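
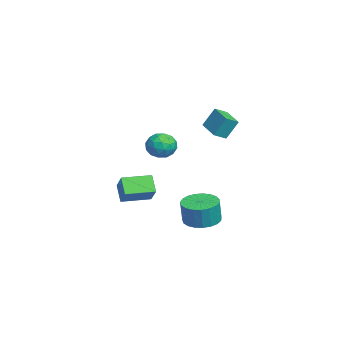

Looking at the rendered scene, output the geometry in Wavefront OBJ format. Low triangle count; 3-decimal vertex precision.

v -3.646 -1.158 1.239
v -3.134 -1.366 0.483
v -3.866 -2.634 1.497
v -3.354 -2.842 0.741
v -2.943 -2.474 1.497
v -2.807 -1.562 1.338
v -4.193 -2.438 0.642
v -4.057 -1.526 0.483
v -3.473 -2.157 0.114
v -2.701 -2.18 0.643
v -4.299 -1.82 1.337
v -3.527 -1.843 1.866
v -3.371 -1.133 0.838
v -3.629 -2.867 1.142
v -3.388 -2.651 1.586
v -3.087 -2.774 1.142
v -3.178 -1.248 1.341
v -2.878 -1.37 0.897
v -2.766 -2.022 1.493
v -4.122 -2.63 1.083
v -3.822 -2.752 0.639
v -3.913 -1.226 0.838
v -3.612 -1.349 0.394
v -4.234 -1.978 0.487
v -3.269 -1.72 0.177
v -3.398 -2.587 0.329
v -3.891 -2.35 0.271
v -3.811 -1.813 0.177
v -2.815 -1.733 0.488
v -2.945 -2.601 0.64
v -2.703 -2.385 1.084
v -2.623 -1.849 0.99
v -3.014 -2.198 0.271
v -4.055 -1.399 1.34
v -4.185 -2.267 1.492
v -4.377 -2.151 0.99
v -4.297 -1.615 0.896
v -3.602 -1.413 1.651
v -3.731 -2.28 1.803
v -3.189 -2.187 1.803
v -3.109 -1.65 1.709
v -3.986 -1.802 1.709
v -1.499 0.122 3.2
v -1.507 0.773 4.371
v -1.828 0.806 2.818
v -1.836 1.457 3.989
v -0.144 0.623 2.931
v -0.152 1.274 4.102
v -0.473 1.307 2.549
v -0.481 1.958 3.72
v -3.036 0.217 -4.511
v -1.962 0.21 -4.697
v -1.71 0.075 -3.234
v -2.784 0.083 -3.049
v -2.045 0.652 -4.642
v -1.793 0.518 -3.179
v -2.299 1.019 -4.564
v -2.048 0.885 -3.102
v -2.681 1.247 -4.478
v -2.429 1.113 -3.015
v -3.124 1.297 -4.397
v -2.873 1.163 -2.934
v -3.552 1.161 -4.336
v -3.3 1.027 -2.873
v -3.891 0.861 -4.305
v -3.639 0.727 -2.843
v -4.081 0.45 -4.31
v -3.83 0.316 -2.847
v -4.091 -0.001 -4.35
v -3.84 -0.135 -2.887
v -3.919 -0.415 -4.417
v -3.667 -0.549 -2.955
v -3.594 -0.719 -4.501
v -3.342 -0.853 -3.039
v -3.172 -0.862 -4.587
v -2.92 -0.996 -3.124
v -2.727 -0.818 -4.659
v -2.475 -0.952 -3.197
v -2.335 -0.595 -4.706
v -2.083 -0.729 -3.244
v -2.064 -0.231 -4.72
v -1.813 -0.365 -3.257
v -2.664 -4.468 -1.661
v -1.581 -4.245 -0.662
v -3.023 -2.796 -1.645
v -1.94 -2.573 -0.646
v -1.86 -4.287 -2.574
v -0.777 -4.064 -1.575
v -2.219 -2.615 -2.558
v -1.136 -2.392 -1.559
f 1 38 17
f 38 12 41
f 17 41 6
f 38 41 17
f 1 17 13
f 17 6 18
f 13 18 2
f 17 18 13
f 1 13 22
f 13 2 23
f 22 23 8
f 13 23 22
f 1 22 34
f 22 8 37
f 34 37 11
f 22 37 34
f 1 34 38
f 34 11 42
f 38 42 12
f 34 42 38
f 2 18 29
f 18 6 32
f 29 32 10
f 18 32 29
f 6 41 19
f 41 12 40
f 19 40 5
f 41 40 19
f 12 42 39
f 42 11 35
f 39 35 3
f 42 35 39
f 11 37 36
f 37 8 24
f 36 24 7
f 37 24 36
f 8 23 28
f 23 2 25
f 28 25 9
f 23 25 28
f 4 30 16
f 30 10 31
f 16 31 5
f 30 31 16
f 4 16 14
f 16 5 15
f 14 15 3
f 16 15 14
f 4 14 21
f 14 3 20
f 21 20 7
f 14 20 21
f 4 21 26
f 21 7 27
f 26 27 9
f 21 27 26
f 4 26 30
f 26 9 33
f 30 33 10
f 26 33 30
f 5 31 19
f 31 10 32
f 19 32 6
f 31 32 19
f 3 15 39
f 15 5 40
f 39 40 12
f 15 40 39
f 7 20 36
f 20 3 35
f 36 35 11
f 20 35 36
f 9 27 28
f 27 7 24
f 28 24 8
f 27 24 28
f 10 33 29
f 33 9 25
f 29 25 2
f 33 25 29
f 44 46 43
f 47 44 43
f 43 46 45
f 45 47 43
f 44 50 46
f 48 44 47
f 48 50 44
f 46 50 45
f 49 47 45
f 45 50 49
f 49 48 47
f 50 48 49
f 52 51 55
f 52 55 53
f 53 55 56
f 53 56 54
f 55 51 57
f 55 57 56
f 56 57 58
f 56 58 54
f 57 51 59
f 57 59 58
f 58 59 60
f 58 60 54
f 59 51 61
f 59 61 60
f 60 61 62
f 60 62 54
f 61 51 63
f 61 63 62
f 62 63 64
f 62 64 54
f 63 51 65
f 63 65 64
f 64 65 66
f 64 66 54
f 65 51 67
f 65 67 66
f 66 67 68
f 66 68 54
f 67 51 69
f 67 69 68
f 68 69 70
f 68 70 54
f 69 51 71
f 69 71 70
f 70 71 72
f 70 72 54
f 71 51 73
f 71 73 72
f 72 73 74
f 72 74 54
f 73 51 75
f 73 75 74
f 74 75 76
f 74 76 54
f 75 51 77
f 75 77 76
f 76 77 78
f 76 78 54
f 77 51 79
f 77 79 78
f 78 79 80
f 78 80 54
f 79 51 81
f 79 81 80
f 80 81 82
f 80 82 54
f 81 51 52
f 81 52 82
f 82 52 53
f 82 53 54
f 84 86 83
f 87 84 83
f 83 86 85
f 85 87 83
f 84 90 86
f 88 84 87
f 88 90 84
f 86 90 85
f 89 87 85
f 85 90 89
f 89 88 87
f 90 88 89



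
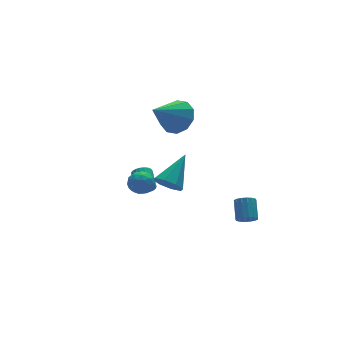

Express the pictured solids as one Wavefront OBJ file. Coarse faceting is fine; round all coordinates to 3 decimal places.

v 0.826 -0.435 1.236
v 1.249 -1.061 1.153
v 2.134 0.295 2.404
v 1.375 -0.654 0.758
v 1.179 -0.118 0.642
v 0.776 0.231 0.875
v 0.403 0.19 1.319
v 0.277 -0.217 1.714
v 0.473 -0.753 1.83
v 0.876 -1.102 1.597
v -0.74 0.231 1.67
v -0.393 0.773 1.474
v -0.007 -0.413 1.186
v 0.34 0.129 0.99
v 0.315 -0.038 1.642
v -0.138 0.36 1.941
v -0.262 -0 0.719
v -0.715 0.398 1.018
v -0.097 0.63 0.887
v 0.259 0.607 1.457
v -0.659 -0.247 1.203
v -0.303 -0.27 1.773
v -0.631 0.558 1.614
v 0.231 -0.198 1.046
v 0.216 -0.296 1.428
v 0.42 0.022 1.314
v -0.481 0.316 1.889
v -0.277 0.634 1.774
v 0.139 0.158 1.872
v -0.123 -0.274 0.886
v 0.081 0.044 0.771
v -0.82 0.338 1.346
v -0.616 0.656 1.232
v -0.539 0.202 0.788
v -0.253 0.793 1.155
v 0.178 0.415 0.87
v -0.176 0.339 0.71
v -0.442 0.573 0.886
v -0.043 0.78 1.49
v 0.387 0.401 1.205
v 0.372 0.303 1.588
v 0.106 0.537 1.764
v 0.13 0.696 1.145
v -0.787 -0.041 1.455
v -0.357 -0.42 1.17
v -0.506 -0.177 0.896
v -0.772 0.057 1.072
v -0.578 -0.055 1.79
v -0.147 -0.433 1.505
v 0.042 -0.213 1.774
v -0.224 0.021 1.95
v -0.53 -0.336 1.515
v 3.421 -3.032 -0.41
v 3.78 -3.355 -0.247
v 4.139 -2.59 0.474
v 3.779 -2.268 0.31
v 3.893 -3.221 -0.445
v 4.252 -2.457 0.276
v 3.879 -3.037 -0.633
v 4.238 -2.272 0.087
v 3.743 -2.852 -0.762
v 4.101 -2.087 -0.042
v 3.52 -2.714 -0.797
v 3.878 -1.95 -0.076
v 3.27 -2.663 -0.728
v 3.629 -1.898 -0.007
v 3.061 -2.71 -0.574
v 3.42 -1.945 0.147
v 2.948 -2.843 -0.376
v 3.307 -2.079 0.345
v 2.962 -3.028 -0.187
v 3.321 -2.263 0.533
v 3.099 -3.213 -0.058
v 3.457 -2.448 0.662
v 3.322 -3.35 -0.024
v 3.68 -2.586 0.697
v 3.571 -3.402 -0.093
v 3.93 -2.637 0.628
v 0.331 0.755 0.462
v 0.55 0.508 0.838
v 0.847 1.439 1.275
v 0.629 1.685 0.898
v 0.705 0.523 0.7
v 1.002 1.454 1.137
v 0.795 0.578 0.521
v 1.093 1.509 0.958
v 0.806 0.664 0.332
v 1.103 1.594 0.769
v 0.734 0.765 0.165
v 1.031 1.696 0.602
v 0.593 0.865 0.05
v 0.89 1.795 0.487
v 0.406 0.945 0.005
v 0.704 1.875 0.442
v 0.207 0.993 0.04
v 0.504 1.923 0.477
v 0.029 0.999 0.147
v 0.326 1.929 0.584
v -0.097 0.963 0.309
v 0.201 1.894 0.746
v -0.148 0.891 0.497
v 0.149 1.822 0.934
v -0.117 0.796 0.679
v 0.18 1.726 1.116
v -0.008 0.693 0.824
v 0.289 1.624 1.26
v 0.159 0.601 0.905
v 0.457 1.532 1.342
v 0.357 0.536 0.91
v 0.654 1.466 1.347
v 3.343 3.246 2.983
v 3.936 2.719 3.609
v 1.837 2.874 4.097
v 3.932 3.313 3.802
v 3.703 3.881 3.682
v 3.337 4.207 3.295
v 2.973 4.165 2.789
v 2.751 3.773 2.358
v 2.755 3.179 2.165
v 2.984 2.611 2.285
v 3.35 2.285 2.672
v 3.714 2.327 3.177
f 2 1 4
f 2 4 3
f 4 1 5
f 4 5 3
f 5 1 6
f 5 6 3
f 6 1 7
f 6 7 3
f 7 1 8
f 7 8 3
f 8 1 9
f 8 9 3
f 9 1 10
f 9 10 3
f 10 1 2
f 10 2 3
f 11 48 27
f 48 22 51
f 27 51 16
f 48 51 27
f 11 27 23
f 27 16 28
f 23 28 12
f 27 28 23
f 11 23 32
f 23 12 33
f 32 33 18
f 23 33 32
f 11 32 44
f 32 18 47
f 44 47 21
f 32 47 44
f 11 44 48
f 44 21 52
f 48 52 22
f 44 52 48
f 12 28 39
f 28 16 42
f 39 42 20
f 28 42 39
f 16 51 29
f 51 22 50
f 29 50 15
f 51 50 29
f 22 52 49
f 52 21 45
f 49 45 13
f 52 45 49
f 21 47 46
f 47 18 34
f 46 34 17
f 47 34 46
f 18 33 38
f 33 12 35
f 38 35 19
f 33 35 38
f 14 40 26
f 40 20 41
f 26 41 15
f 40 41 26
f 14 26 24
f 26 15 25
f 24 25 13
f 26 25 24
f 14 24 31
f 24 13 30
f 31 30 17
f 24 30 31
f 14 31 36
f 31 17 37
f 36 37 19
f 31 37 36
f 14 36 40
f 36 19 43
f 40 43 20
f 36 43 40
f 15 41 29
f 41 20 42
f 29 42 16
f 41 42 29
f 13 25 49
f 25 15 50
f 49 50 22
f 25 50 49
f 17 30 46
f 30 13 45
f 46 45 21
f 30 45 46
f 19 37 38
f 37 17 34
f 38 34 18
f 37 34 38
f 20 43 39
f 43 19 35
f 39 35 12
f 43 35 39
f 54 53 57
f 54 57 55
f 55 57 58
f 55 58 56
f 57 53 59
f 57 59 58
f 58 59 60
f 58 60 56
f 59 53 61
f 59 61 60
f 60 61 62
f 60 62 56
f 61 53 63
f 61 63 62
f 62 63 64
f 62 64 56
f 63 53 65
f 63 65 64
f 64 65 66
f 64 66 56
f 65 53 67
f 65 67 66
f 66 67 68
f 66 68 56
f 67 53 69
f 67 69 68
f 68 69 70
f 68 70 56
f 69 53 71
f 69 71 70
f 70 71 72
f 70 72 56
f 71 53 73
f 71 73 72
f 72 73 74
f 72 74 56
f 73 53 75
f 73 75 74
f 74 75 76
f 74 76 56
f 75 53 77
f 75 77 76
f 76 77 78
f 76 78 56
f 77 53 54
f 77 54 78
f 78 54 55
f 78 55 56
f 80 79 83
f 80 83 81
f 81 83 84
f 81 84 82
f 83 79 85
f 83 85 84
f 84 85 86
f 84 86 82
f 85 79 87
f 85 87 86
f 86 87 88
f 86 88 82
f 87 79 89
f 87 89 88
f 88 89 90
f 88 90 82
f 89 79 91
f 89 91 90
f 90 91 92
f 90 92 82
f 91 79 93
f 91 93 92
f 92 93 94
f 92 94 82
f 93 79 95
f 93 95 94
f 94 95 96
f 94 96 82
f 95 79 97
f 95 97 96
f 96 97 98
f 96 98 82
f 97 79 99
f 97 99 98
f 98 99 100
f 98 100 82
f 99 79 101
f 99 101 100
f 100 101 102
f 100 102 82
f 101 79 103
f 101 103 102
f 102 103 104
f 102 104 82
f 103 79 105
f 103 105 104
f 104 105 106
f 104 106 82
f 105 79 107
f 105 107 106
f 106 107 108
f 106 108 82
f 107 79 109
f 107 109 108
f 108 109 110
f 108 110 82
f 109 79 80
f 109 80 110
f 110 80 81
f 110 81 82
f 112 111 114
f 112 114 113
f 114 111 115
f 114 115 113
f 115 111 116
f 115 116 113
f 116 111 117
f 116 117 113
f 117 111 118
f 117 118 113
f 118 111 119
f 118 119 113
f 119 111 120
f 119 120 113
f 120 111 121
f 120 121 113
f 121 111 122
f 121 122 113
f 122 111 112
f 122 112 113



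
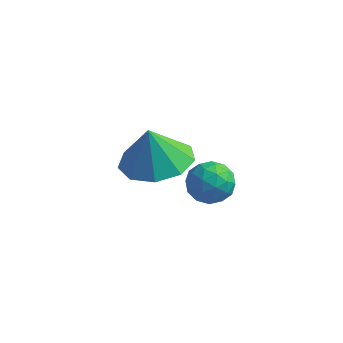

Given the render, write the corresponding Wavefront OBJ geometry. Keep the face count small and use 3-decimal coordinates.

v -3.699 2.874 -3.542
v -3.202 3.419 -3.331
v -3.018 2.021 -2.949
v -2.521 2.566 -2.738
v -3.227 2.555 -2.439
v -3.649 3.082 -2.805
v -2.571 2.358 -3.475
v -2.993 2.885 -3.841
v -2.505 3.1 -3.289
v -2.91 3.222 -2.649
v -3.31 2.218 -3.631
v -3.715 2.34 -2.991
v -3.511 3.221 -3.489
v -2.709 2.219 -2.791
v -3.125 2.212 -2.616
v -2.832 2.533 -2.491
v -3.773 3.023 -3.18
v -3.481 3.343 -3.055
v -3.496 2.836 -2.531
v -2.739 2.097 -3.225
v -2.447 2.417 -3.1
v -3.388 2.907 -3.789
v -3.095 3.228 -3.664
v -2.724 2.604 -3.749
v -2.808 3.354 -3.34
v -2.408 2.853 -2.991
v -2.438 2.731 -3.424
v -2.685 3.04 -3.64
v -3.047 3.426 -2.964
v -2.646 2.925 -2.615
v -3.062 2.918 -2.439
v -3.309 3.228 -2.655
v -2.637 3.238 -2.939
v -3.574 2.515 -3.665
v -3.173 2.014 -3.316
v -2.911 2.212 -3.625
v -3.158 2.522 -3.841
v -3.812 2.587 -3.289
v -3.412 2.086 -2.94
v -3.535 2.4 -2.64
v -3.782 2.709 -2.856
v -3.583 2.202 -3.341
v -3.644 0.392 -0.465
v -2.624 0.655 -0.279
v -3.856 0.328 0.785
v -3.035 1.26 -0.317
v -3.731 1.458 -0.425
v -4.387 1.158 -0.551
v -4.695 0.5 -0.637
v -4.511 -0.209 -0.643
v -3.922 -0.636 -0.566
v -3.203 -0.582 -0.441
v -2.69 -0.072 -0.328
f 1 38 17
f 38 12 41
f 17 41 6
f 38 41 17
f 1 17 13
f 17 6 18
f 13 18 2
f 17 18 13
f 1 13 22
f 13 2 23
f 22 23 8
f 13 23 22
f 1 22 34
f 22 8 37
f 34 37 11
f 22 37 34
f 1 34 38
f 34 11 42
f 38 42 12
f 34 42 38
f 2 18 29
f 18 6 32
f 29 32 10
f 18 32 29
f 6 41 19
f 41 12 40
f 19 40 5
f 41 40 19
f 12 42 39
f 42 11 35
f 39 35 3
f 42 35 39
f 11 37 36
f 37 8 24
f 36 24 7
f 37 24 36
f 8 23 28
f 23 2 25
f 28 25 9
f 23 25 28
f 4 30 16
f 30 10 31
f 16 31 5
f 30 31 16
f 4 16 14
f 16 5 15
f 14 15 3
f 16 15 14
f 4 14 21
f 14 3 20
f 21 20 7
f 14 20 21
f 4 21 26
f 21 7 27
f 26 27 9
f 21 27 26
f 4 26 30
f 26 9 33
f 30 33 10
f 26 33 30
f 5 31 19
f 31 10 32
f 19 32 6
f 31 32 19
f 3 15 39
f 15 5 40
f 39 40 12
f 15 40 39
f 7 20 36
f 20 3 35
f 36 35 11
f 20 35 36
f 9 27 28
f 27 7 24
f 28 24 8
f 27 24 28
f 10 33 29
f 33 9 25
f 29 25 2
f 33 25 29
f 44 43 46
f 44 46 45
f 46 43 47
f 46 47 45
f 47 43 48
f 47 48 45
f 48 43 49
f 48 49 45
f 49 43 50
f 49 50 45
f 50 43 51
f 50 51 45
f 51 43 52
f 51 52 45
f 52 43 53
f 52 53 45
f 53 43 44
f 53 44 45



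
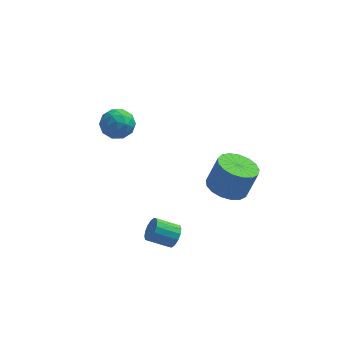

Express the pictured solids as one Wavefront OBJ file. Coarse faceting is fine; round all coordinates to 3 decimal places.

v -0.562 -3.062 -2.947
v -0.366 -2.762 -2.53
v -1.301 -2.838 -2.036
v -1.498 -3.138 -2.453
v -0.477 -2.573 -2.711
v -1.412 -2.648 -2.217
v -0.611 -2.515 -2.955
v -1.546 -2.59 -2.462
v -0.732 -2.603 -3.198
v -1.667 -2.678 -2.704
v -0.807 -2.815 -3.373
v -1.742 -2.89 -2.879
v -0.817 -3.093 -3.433
v -1.752 -3.168 -2.94
v -0.759 -3.362 -3.364
v -1.694 -3.438 -2.87
v -0.648 -3.552 -3.183
v -1.583 -3.627 -2.689
v -0.514 -3.61 -2.938
v -1.449 -3.685 -2.445
v -0.393 -3.522 -2.696
v -1.328 -3.597 -2.202
v -0.318 -3.31 -2.521
v -1.253 -3.385 -2.027
v -0.308 -3.032 -2.46
v -1.243 -3.107 -1.967
v -3.738 2.461 -0.239
v -3.387 3.028 -0.68
v -3.253 1.552 -1.02
v -2.902 2.119 -1.461
v -2.642 1.972 -0.72
v -2.942 2.534 -0.237
v -3.698 2.046 -1.463
v -3.998 2.608 -0.98
v -3.362 2.771 -1.437
v -2.71 2.725 -0.977
v -3.93 1.855 -0.723
v -3.278 1.809 -0.263
v -3.605 2.824 -0.391
v -3.035 1.756 -1.309
v -2.882 1.669 -0.873
v -2.676 2.002 -1.133
v -3.344 2.534 -0.131
v -3.138 2.867 -0.39
v -2.7 2.246 -0.413
v -3.502 1.713 -1.31
v -3.296 2.046 -1.569
v -3.964 2.578 -0.567
v -3.758 2.911 -0.827
v -3.94 2.334 -1.287
v -3.384 3.007 -1.095
v -3.099 2.472 -1.554
v -3.567 2.43 -1.555
v -3.743 2.76 -1.271
v -3.001 2.979 -0.825
v -2.716 2.445 -1.284
v -2.563 2.359 -0.848
v -2.739 2.689 -0.565
v -2.986 2.829 -1.27
v -3.924 2.135 -0.416
v -3.639 1.601 -0.875
v -3.901 1.891 -1.135
v -4.077 2.221 -0.852
v -3.541 2.108 -0.146
v -3.256 1.573 -0.605
v -2.897 1.82 -0.429
v -3.073 2.15 -0.145
v -3.654 1.751 -0.43
v 1.419 -2.359 -0.305
v 1.966 -3.03 -0.392
v 2.407 -2.832 0.858
v 1.861 -2.161 0.945
v 2.188 -2.703 -0.522
v 2.63 -2.505 0.728
v 2.235 -2.297 -0.602
v 2.676 -2.099 0.647
v 2.094 -1.905 -0.615
v 2.535 -1.707 0.635
v 1.799 -1.617 -0.556
v 2.24 -1.42 0.694
v 1.417 -1.499 -0.44
v 1.858 -1.302 0.81
v 1.035 -1.578 -0.293
v 1.476 -1.381 0.957
v 0.742 -1.836 -0.148
v 1.183 -1.638 1.101
v 0.604 -2.214 -0.04
v 1.045 -2.016 1.21
v 0.652 -2.625 0.008
v 1.094 -2.427 1.258
v 0.877 -2.974 -0.016
v 1.318 -2.777 1.234
v 1.226 -3.183 -0.106
v 1.667 -2.986 1.144
v 1.619 -3.203 -0.242
v 2.06 -3.006 1.008
f 2 1 5
f 2 5 3
f 3 5 6
f 3 6 4
f 5 1 7
f 5 7 6
f 6 7 8
f 6 8 4
f 7 1 9
f 7 9 8
f 8 9 10
f 8 10 4
f 9 1 11
f 9 11 10
f 10 11 12
f 10 12 4
f 11 1 13
f 11 13 12
f 12 13 14
f 12 14 4
f 13 1 15
f 13 15 14
f 14 15 16
f 14 16 4
f 15 1 17
f 15 17 16
f 16 17 18
f 16 18 4
f 17 1 19
f 17 19 18
f 18 19 20
f 18 20 4
f 19 1 21
f 19 21 20
f 20 21 22
f 20 22 4
f 21 1 23
f 21 23 22
f 22 23 24
f 22 24 4
f 23 1 25
f 23 25 24
f 24 25 26
f 24 26 4
f 25 1 2
f 25 2 26
f 26 2 3
f 26 3 4
f 27 64 43
f 64 38 67
f 43 67 32
f 64 67 43
f 27 43 39
f 43 32 44
f 39 44 28
f 43 44 39
f 27 39 48
f 39 28 49
f 48 49 34
f 39 49 48
f 27 48 60
f 48 34 63
f 60 63 37
f 48 63 60
f 27 60 64
f 60 37 68
f 64 68 38
f 60 68 64
f 28 44 55
f 44 32 58
f 55 58 36
f 44 58 55
f 32 67 45
f 67 38 66
f 45 66 31
f 67 66 45
f 38 68 65
f 68 37 61
f 65 61 29
f 68 61 65
f 37 63 62
f 63 34 50
f 62 50 33
f 63 50 62
f 34 49 54
f 49 28 51
f 54 51 35
f 49 51 54
f 30 56 42
f 56 36 57
f 42 57 31
f 56 57 42
f 30 42 40
f 42 31 41
f 40 41 29
f 42 41 40
f 30 40 47
f 40 29 46
f 47 46 33
f 40 46 47
f 30 47 52
f 47 33 53
f 52 53 35
f 47 53 52
f 30 52 56
f 52 35 59
f 56 59 36
f 52 59 56
f 31 57 45
f 57 36 58
f 45 58 32
f 57 58 45
f 29 41 65
f 41 31 66
f 65 66 38
f 41 66 65
f 33 46 62
f 46 29 61
f 62 61 37
f 46 61 62
f 35 53 54
f 53 33 50
f 54 50 34
f 53 50 54
f 36 59 55
f 59 35 51
f 55 51 28
f 59 51 55
f 70 69 73
f 70 73 71
f 71 73 74
f 71 74 72
f 73 69 75
f 73 75 74
f 74 75 76
f 74 76 72
f 75 69 77
f 75 77 76
f 76 77 78
f 76 78 72
f 77 69 79
f 77 79 78
f 78 79 80
f 78 80 72
f 79 69 81
f 79 81 80
f 80 81 82
f 80 82 72
f 81 69 83
f 81 83 82
f 82 83 84
f 82 84 72
f 83 69 85
f 83 85 84
f 84 85 86
f 84 86 72
f 85 69 87
f 85 87 86
f 86 87 88
f 86 88 72
f 87 69 89
f 87 89 88
f 88 89 90
f 88 90 72
f 89 69 91
f 89 91 90
f 90 91 92
f 90 92 72
f 91 69 93
f 91 93 92
f 92 93 94
f 92 94 72
f 93 69 95
f 93 95 94
f 94 95 96
f 94 96 72
f 95 69 70
f 95 70 96
f 96 70 71
f 96 71 72



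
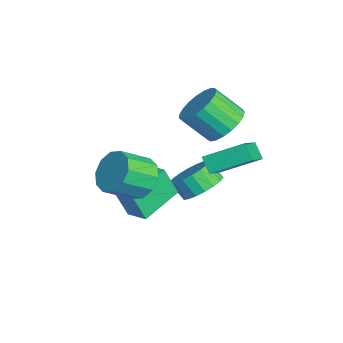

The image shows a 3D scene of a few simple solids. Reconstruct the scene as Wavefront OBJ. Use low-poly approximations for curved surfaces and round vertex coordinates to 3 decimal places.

v 2.071 0.922 2.941
v 2.332 2.643 3.819
v 0.832 1.56 2.057
v 1.094 3.282 2.935
v 2.646 1.158 2.305
v 2.908 2.88 3.183
v 1.408 1.797 1.421
v 1.669 3.518 2.299
v 0.959 -2.031 -1.254
v 0.906 -2.608 0.216
v -0.391 -0.518 -0.709
v -0.444 -1.094 0.761
v 1.824 -1.366 -0.961
v 1.771 -1.942 0.509
v 0.474 0.148 -0.416
v 0.421 -0.429 1.054
v -0.598 1.368 -1.052
v 0.149 0.636 -1.149
v -0.275 0.101 -0.364
v -1.022 0.832 -0.268
v 0.336 0.936 -0.843
v -0.088 0.401 -0.059
v 0.338 1.322 -0.579
v -0.085 0.786 0.206
v 0.154 1.716 -0.409
v -0.269 1.181 0.376
v -0.178 2.042 -0.366
v -0.601 1.506 0.419
v -0.594 2.234 -0.459
v -1.017 1.698 0.326
v -1.01 2.254 -0.669
v -1.434 1.719 0.115
v -1.345 2.099 -0.956
v -1.769 1.564 -0.171
v -1.532 1.799 -1.261
v -1.956 1.264 -0.477
v -1.535 1.414 -1.526
v -1.958 0.878 -0.741
v -1.351 1.019 -1.696
v -1.774 0.484 -0.911
v -1.019 0.694 -1.739
v -1.442 0.158 -0.954
v -0.603 0.502 -1.646
v -1.026 -0.034 -0.861
v -0.186 0.481 -1.435
v -0.61 -0.054 -0.651
v 2.519 -1.602 2.154
v 3.21 -0.995 2.681
v 3.631 -2.231 3.553
v 2.941 -2.838 3.026
v 2.637 -0.968 2.995
v 3.058 -2.204 3.868
v 2.018 -1.184 2.989
v 2.439 -2.419 3.861
v 1.591 -1.559 2.663
v 2.012 -2.795 3.535
v 1.519 -1.951 2.143
v 1.94 -3.186 3.015
v 1.829 -2.209 1.627
v 2.25 -3.445 2.499
v 2.402 -2.236 1.312
v 2.823 -3.472 2.185
v 3.021 -2.021 1.319
v 3.442 -3.256 2.191
v 3.448 -1.645 1.645
v 3.869 -2.881 2.517
v 3.52 -1.254 2.165
v 3.941 -2.489 3.037
v -0.936 2.367 2.679
v 0.093 2.455 3.056
v -0.254 1.28 4.278
v -1.284 1.193 3.901
v -0.125 2.774 3.301
v -0.473 1.599 4.523
v -0.484 3.023 3.438
v -0.831 1.848 4.66
v -0.921 3.158 3.444
v -1.268 1.983 4.665
v -1.36 3.157 3.317
v -1.708 1.982 4.539
v -1.726 3.019 3.081
v -2.074 1.844 4.302
v -1.956 2.768 2.774
v -2.304 1.594 3.996
v -2.009 2.448 2.452
v -2.357 1.274 3.674
v -1.877 2.115 2.169
v -2.225 0.94 3.39
v -1.582 1.824 1.973
v -1.93 0.65 3.195
v -1.176 1.628 1.9
v -1.523 0.454 3.122
v -0.728 1.56 1.962
v -1.075 0.385 3.184
v -0.316 1.631 2.148
v -0.663 0.456 3.369
v -0.011 1.829 2.425
v -0.359 0.655 3.647
v 0.134 2.121 2.747
v -0.214 0.946 3.968
f 2 4 1
f 5 2 1
f 1 4 3
f 3 5 1
f 2 8 4
f 6 2 5
f 6 8 2
f 4 8 3
f 7 5 3
f 3 8 7
f 7 6 5
f 8 6 7
f 10 12 9
f 13 10 9
f 9 12 11
f 11 13 9
f 10 16 12
f 14 10 13
f 14 16 10
f 12 16 11
f 15 13 11
f 11 16 15
f 15 14 13
f 16 14 15
f 18 17 21
f 18 21 19
f 19 21 22
f 19 22 20
f 21 17 23
f 21 23 22
f 22 23 24
f 22 24 20
f 23 17 25
f 23 25 24
f 24 25 26
f 24 26 20
f 25 17 27
f 25 27 26
f 26 27 28
f 26 28 20
f 27 17 29
f 27 29 28
f 28 29 30
f 28 30 20
f 29 17 31
f 29 31 30
f 30 31 32
f 30 32 20
f 31 17 33
f 31 33 32
f 32 33 34
f 32 34 20
f 33 17 35
f 33 35 34
f 34 35 36
f 34 36 20
f 35 17 37
f 35 37 36
f 36 37 38
f 36 38 20
f 37 17 39
f 37 39 38
f 38 39 40
f 38 40 20
f 39 17 41
f 39 41 40
f 40 41 42
f 40 42 20
f 41 17 43
f 41 43 42
f 42 43 44
f 42 44 20
f 43 17 45
f 43 45 44
f 44 45 46
f 44 46 20
f 45 17 18
f 45 18 46
f 46 18 19
f 46 19 20
f 48 47 51
f 48 51 49
f 49 51 52
f 49 52 50
f 51 47 53
f 51 53 52
f 52 53 54
f 52 54 50
f 53 47 55
f 53 55 54
f 54 55 56
f 54 56 50
f 55 47 57
f 55 57 56
f 56 57 58
f 56 58 50
f 57 47 59
f 57 59 58
f 58 59 60
f 58 60 50
f 59 47 61
f 59 61 60
f 60 61 62
f 60 62 50
f 61 47 63
f 61 63 62
f 62 63 64
f 62 64 50
f 63 47 65
f 63 65 64
f 64 65 66
f 64 66 50
f 65 47 67
f 65 67 66
f 66 67 68
f 66 68 50
f 67 47 48
f 67 48 68
f 68 48 49
f 68 49 50
f 70 69 73
f 70 73 71
f 71 73 74
f 71 74 72
f 73 69 75
f 73 75 74
f 74 75 76
f 74 76 72
f 75 69 77
f 75 77 76
f 76 77 78
f 76 78 72
f 77 69 79
f 77 79 78
f 78 79 80
f 78 80 72
f 79 69 81
f 79 81 80
f 80 81 82
f 80 82 72
f 81 69 83
f 81 83 82
f 82 83 84
f 82 84 72
f 83 69 85
f 83 85 84
f 84 85 86
f 84 86 72
f 85 69 87
f 85 87 86
f 86 87 88
f 86 88 72
f 87 69 89
f 87 89 88
f 88 89 90
f 88 90 72
f 89 69 91
f 89 91 90
f 90 91 92
f 90 92 72
f 91 69 93
f 91 93 92
f 92 93 94
f 92 94 72
f 93 69 95
f 93 95 94
f 94 95 96
f 94 96 72
f 95 69 97
f 95 97 96
f 96 97 98
f 96 98 72
f 97 69 99
f 97 99 98
f 98 99 100
f 98 100 72
f 99 69 70
f 99 70 100
f 100 70 71
f 100 71 72



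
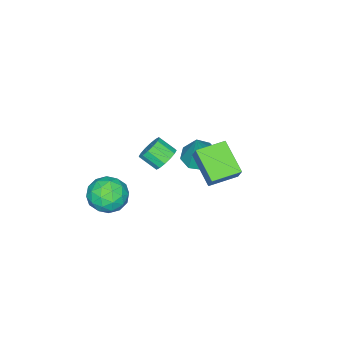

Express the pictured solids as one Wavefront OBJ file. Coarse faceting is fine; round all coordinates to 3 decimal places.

v 0.219 -2.611 -2.85
v 1.083 -2.351 -2.251
v 0.937 -4.169 -3.209
v 1.801 -3.909 -2.61
v 0.844 -4.083 -2.133
v 0.4 -3.12 -1.912
v 1.62 -3.4 -3.548
v 1.176 -2.437 -3.327
v 1.948 -2.838 -2.683
v 1.469 -3.26 -1.808
v 0.551 -3.26 -3.652
v 0.072 -3.682 -2.777
v 0.588 -2.344 -2.519
v 1.432 -4.176 -2.941
v 0.87 -4.278 -2.66
v 1.378 -4.125 -2.308
v 0.187 -2.797 -2.32
v 0.694 -2.643 -1.968
v 0.554 -3.662 -1.898
v 1.326 -3.877 -3.492
v 1.833 -3.723 -3.14
v 0.642 -2.395 -3.152
v 1.15 -2.242 -2.8
v 1.466 -2.858 -3.562
v 1.604 -2.478 -2.421
v 2.027 -3.393 -2.632
v 1.92 -3.094 -3.183
v 1.659 -2.528 -3.053
v 1.323 -2.726 -1.907
v 1.745 -3.641 -2.117
v 1.183 -3.744 -1.837
v 0.922 -3.178 -1.707
v 1.832 -3.012 -2.16
v 0.275 -2.879 -3.343
v 0.697 -3.794 -3.553
v 1.098 -3.342 -3.753
v 0.837 -2.776 -3.623
v -0.007 -3.127 -2.828
v 0.416 -4.042 -3.039
v 0.361 -3.992 -2.407
v 0.1 -3.426 -2.277
v 0.188 -3.508 -3.3
v -0.486 3.031 1.011
v -1.177 1.65 1.974
v -0.176 3.435 1.813
v -0.866 2.054 2.776
v 0.786 2.306 0.884
v 0.096 0.925 1.847
v 1.097 2.71 1.686
v 0.406 1.329 2.649
v -2.386 -0.434 -0.754
v -1.816 0.198 -1.077
v -1.694 -0.106 1.114
v -2.434 0.463 -0.895
v -3.023 0.203 -0.631
v -3.24 -0.43 -0.439
v -2.956 -1.066 -0.432
v -2.339 -1.332 -0.614
v -1.749 -1.072 -0.878
v -1.533 -0.438 -1.07
v 1.33 0.38 2.156
v 1.968 0.318 1.875
v 2.149 -0.482 2.464
v 1.51 -0.42 2.744
v 2.012 0.538 2.16
v 2.192 -0.263 2.749
v 1.873 0.715 2.444
v 2.053 -0.085 3.033
v 1.588 0.803 2.65
v 1.769 0.002 3.239
v 1.234 0.777 2.724
v 1.415 -0.023 3.313
v 0.906 0.645 2.646
v 1.087 -0.155 3.235
v 0.691 0.442 2.436
v 0.872 -0.358 3.025
v 0.648 0.223 2.151
v 0.828 -0.578 2.74
v 0.787 0.045 1.867
v 0.967 -0.755 2.456
v 1.071 -0.042 1.661
v 1.252 -0.843 2.25
v 1.425 -0.017 1.587
v 1.606 -0.817 2.176
v 1.753 0.115 1.665
v 1.934 -0.685 2.254
f 1 38 17
f 38 12 41
f 17 41 6
f 38 41 17
f 1 17 13
f 17 6 18
f 13 18 2
f 17 18 13
f 1 13 22
f 13 2 23
f 22 23 8
f 13 23 22
f 1 22 34
f 22 8 37
f 34 37 11
f 22 37 34
f 1 34 38
f 34 11 42
f 38 42 12
f 34 42 38
f 2 18 29
f 18 6 32
f 29 32 10
f 18 32 29
f 6 41 19
f 41 12 40
f 19 40 5
f 41 40 19
f 12 42 39
f 42 11 35
f 39 35 3
f 42 35 39
f 11 37 36
f 37 8 24
f 36 24 7
f 37 24 36
f 8 23 28
f 23 2 25
f 28 25 9
f 23 25 28
f 4 30 16
f 30 10 31
f 16 31 5
f 30 31 16
f 4 16 14
f 16 5 15
f 14 15 3
f 16 15 14
f 4 14 21
f 14 3 20
f 21 20 7
f 14 20 21
f 4 21 26
f 21 7 27
f 26 27 9
f 21 27 26
f 4 26 30
f 26 9 33
f 30 33 10
f 26 33 30
f 5 31 19
f 31 10 32
f 19 32 6
f 31 32 19
f 3 15 39
f 15 5 40
f 39 40 12
f 15 40 39
f 7 20 36
f 20 3 35
f 36 35 11
f 20 35 36
f 9 27 28
f 27 7 24
f 28 24 8
f 27 24 28
f 10 33 29
f 33 9 25
f 29 25 2
f 33 25 29
f 44 46 43
f 47 44 43
f 43 46 45
f 45 47 43
f 44 50 46
f 48 44 47
f 48 50 44
f 46 50 45
f 49 47 45
f 45 50 49
f 49 48 47
f 50 48 49
f 52 51 54
f 52 54 53
f 54 51 55
f 54 55 53
f 55 51 56
f 55 56 53
f 56 51 57
f 56 57 53
f 57 51 58
f 57 58 53
f 58 51 59
f 58 59 53
f 59 51 60
f 59 60 53
f 60 51 52
f 60 52 53
f 62 61 65
f 62 65 63
f 63 65 66
f 63 66 64
f 65 61 67
f 65 67 66
f 66 67 68
f 66 68 64
f 67 61 69
f 67 69 68
f 68 69 70
f 68 70 64
f 69 61 71
f 69 71 70
f 70 71 72
f 70 72 64
f 71 61 73
f 71 73 72
f 72 73 74
f 72 74 64
f 73 61 75
f 73 75 74
f 74 75 76
f 74 76 64
f 75 61 77
f 75 77 76
f 76 77 78
f 76 78 64
f 77 61 79
f 77 79 78
f 78 79 80
f 78 80 64
f 79 61 81
f 79 81 80
f 80 81 82
f 80 82 64
f 81 61 83
f 81 83 82
f 82 83 84
f 82 84 64
f 83 61 85
f 83 85 84
f 84 85 86
f 84 86 64
f 85 61 62
f 85 62 86
f 86 62 63
f 86 63 64



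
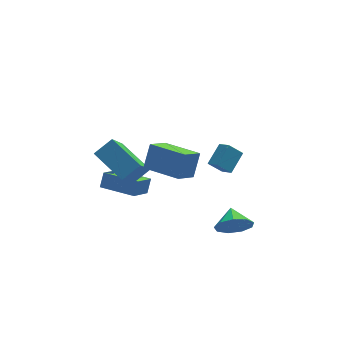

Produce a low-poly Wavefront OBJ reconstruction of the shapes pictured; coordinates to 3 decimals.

v 0.645 -1.907 1.899
v -0.289 -2.657 2.622
v -0.741 -0.385 1.685
v -1.676 -1.135 2.409
v 1.116 -1.305 3.131
v 0.181 -2.055 3.855
v -0.271 0.217 2.918
v -1.205 -0.533 3.641
v 2.611 -2.431 -1.959
v 3.133 -2.813 -1.171
v 2.709 -1.349 -1.501
v 3.571 -2.636 -1.684
v 3.56 -2.363 -2.326
v 3.105 -2.122 -2.796
v 2.418 -2.026 -2.875
v 1.822 -2.12 -2.526
v 1.594 -2.359 -1.911
v 1.843 -2.633 -1.319
v 2.45 -2.812 -1.027
v 2.678 3.31 -2.008
v 2.999 2.599 -1.559
v 3.514 4.154 -1.266
v 3.835 3.443 -0.818
v 3.425 3.197 -2.722
v 3.746 2.486 -2.274
v 4.261 4.041 -1.981
v 4.582 3.33 -1.532
v -2.057 -0.196 0.397
v -2.789 -1.337 1.867
v -3.105 1.503 1.194
v -3.838 0.362 2.664
v -1.082 0.078 1.096
v -1.815 -1.063 2.566
v -2.131 1.777 1.893
v -2.863 0.636 3.363
v -3.298 1.989 -1.57
v -3.015 2.385 -0.801
v -2.402 2.971 -2.405
v -2.119 3.367 -1.636
v -1.801 0.713 -1.464
v -1.518 1.109 -0.695
v -0.905 1.695 -2.299
v -0.622 2.091 -1.53
f 2 4 1
f 5 2 1
f 1 4 3
f 3 5 1
f 2 8 4
f 6 2 5
f 6 8 2
f 4 8 3
f 7 5 3
f 3 8 7
f 7 6 5
f 8 6 7
f 10 9 12
f 10 12 11
f 12 9 13
f 12 13 11
f 13 9 14
f 13 14 11
f 14 9 15
f 14 15 11
f 15 9 16
f 15 16 11
f 16 9 17
f 16 17 11
f 17 9 18
f 17 18 11
f 18 9 19
f 18 19 11
f 19 9 10
f 19 10 11
f 21 23 20
f 24 21 20
f 20 23 22
f 22 24 20
f 21 27 23
f 25 21 24
f 25 27 21
f 23 27 22
f 26 24 22
f 22 27 26
f 26 25 24
f 27 25 26
f 29 31 28
f 32 29 28
f 28 31 30
f 30 32 28
f 29 35 31
f 33 29 32
f 33 35 29
f 31 35 30
f 34 32 30
f 30 35 34
f 34 33 32
f 35 33 34
f 37 39 36
f 40 37 36
f 36 39 38
f 38 40 36
f 37 43 39
f 41 37 40
f 41 43 37
f 39 43 38
f 42 40 38
f 38 43 42
f 42 41 40
f 43 41 42



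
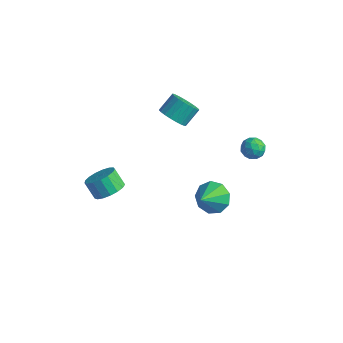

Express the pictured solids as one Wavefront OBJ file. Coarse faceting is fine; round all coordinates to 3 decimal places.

v -1.097 -3.336 0.429
v -0.619 -2.667 0.818
v -1.325 -2.675 1.7
v -1.803 -3.344 1.311
v -0.918 -2.457 0.581
v -1.623 -2.465 1.463
v -1.258 -2.448 0.309
v -1.964 -2.457 1.191
v -1.561 -2.643 0.064
v -2.267 -2.651 0.947
v -1.758 -2.996 -0.097
v -2.464 -3.005 0.786
v -1.804 -3.428 -0.137
v -2.509 -3.436 0.745
v -1.687 -3.838 -0.048
v -2.393 -3.846 0.834
v -1.436 -4.133 0.15
v -2.142 -4.141 1.032
v -1.107 -4.246 0.412
v -1.813 -4.254 1.295
v -0.775 -4.15 0.678
v -1.481 -4.158 1.561
v -0.518 -3.867 0.887
v -1.224 -3.876 1.769
v -0.393 -3.463 0.991
v -1.099 -3.472 1.873
v -0.429 -3.03 0.966
v -1.135 -3.038 1.848
v -2.5 3.135 1.037
v -1.713 3.37 0.646
v -1.592 4.34 1.472
v -2.38 4.105 1.863
v -1.963 3.571 0.446
v -1.843 4.542 1.272
v -2.306 3.697 0.348
v -2.186 4.667 1.174
v -2.683 3.725 0.369
v -2.563 4.696 1.195
v -3.028 3.652 0.506
v -2.908 4.622 1.332
v -3.282 3.489 0.735
v -3.162 4.46 1.56
v -3.401 3.265 1.015
v -3.28 4.235 1.841
v -3.364 3.018 1.3
v -3.243 3.989 2.126
v -3.177 2.792 1.539
v -3.057 3.762 2.365
v -2.874 2.624 1.691
v -2.754 3.595 2.517
v -2.506 2.545 1.731
v -2.386 3.516 2.556
v -2.137 2.568 1.65
v -2.017 3.539 2.476
v -1.831 2.689 1.463
v -1.71 3.66 2.289
v -1.64 2.887 1.203
v -1.52 3.858 2.029
v -1.599 3.128 0.914
v -1.478 4.098 1.74
v 2.948 2.706 3.025
v 3.398 3.226 3.22
v 3.702 2.354 2.22
v 4.152 2.874 2.415
v 4.028 2.325 2.856
v 3.562 2.542 3.353
v 3.538 3.038 2.087
v 3.072 3.255 2.584
v 3.763 3.431 2.64
v 4.066 2.991 3.115
v 3.034 2.589 2.325
v 3.337 2.149 2.8
v 3.107 2.996 3.193
v 3.993 2.584 2.247
v 3.92 2.261 2.506
v 4.185 2.567 2.621
v 3.203 2.595 3.271
v 3.468 2.9 3.386
v 3.838 2.371 3.172
v 3.632 2.68 2.054
v 3.897 2.985 2.169
v 2.915 3.013 2.819
v 3.18 3.319 2.934
v 3.262 3.209 2.268
v 3.586 3.423 2.967
v 4.029 3.216 2.494
v 3.668 3.312 2.301
v 3.395 3.44 2.593
v 3.764 3.164 3.246
v 4.207 2.958 2.773
v 4.134 2.635 3.032
v 3.86 2.762 3.325
v 3.978 3.285 2.905
v 2.893 2.622 2.667
v 3.336 2.416 2.194
v 3.24 2.818 2.115
v 2.966 2.945 2.408
v 3.071 2.364 2.946
v 3.514 2.157 2.473
v 3.705 2.14 2.847
v 3.432 2.268 3.139
v 3.122 2.295 2.535
v 2.502 0.803 -0.929
v 3.32 0.522 -1.489
v 2.758 -0.483 0.089
v 3.518 0.965 -0.978
v 3.242 1.333 -0.444
v 2.619 1.452 -0.137
v 1.942 1.268 -0.2
v 1.527 0.867 -0.604
v 1.569 0.435 -1.16
v 2.047 0.176 -1.607
v 2.739 0.211 -1.737
f 2 1 5
f 2 5 3
f 3 5 6
f 3 6 4
f 5 1 7
f 5 7 6
f 6 7 8
f 6 8 4
f 7 1 9
f 7 9 8
f 8 9 10
f 8 10 4
f 9 1 11
f 9 11 10
f 10 11 12
f 10 12 4
f 11 1 13
f 11 13 12
f 12 13 14
f 12 14 4
f 13 1 15
f 13 15 14
f 14 15 16
f 14 16 4
f 15 1 17
f 15 17 16
f 16 17 18
f 16 18 4
f 17 1 19
f 17 19 18
f 18 19 20
f 18 20 4
f 19 1 21
f 19 21 20
f 20 21 22
f 20 22 4
f 21 1 23
f 21 23 22
f 22 23 24
f 22 24 4
f 23 1 25
f 23 25 24
f 24 25 26
f 24 26 4
f 25 1 27
f 25 27 26
f 26 27 28
f 26 28 4
f 27 1 2
f 27 2 28
f 28 2 3
f 28 3 4
f 30 29 33
f 30 33 31
f 31 33 34
f 31 34 32
f 33 29 35
f 33 35 34
f 34 35 36
f 34 36 32
f 35 29 37
f 35 37 36
f 36 37 38
f 36 38 32
f 37 29 39
f 37 39 38
f 38 39 40
f 38 40 32
f 39 29 41
f 39 41 40
f 40 41 42
f 40 42 32
f 41 29 43
f 41 43 42
f 42 43 44
f 42 44 32
f 43 29 45
f 43 45 44
f 44 45 46
f 44 46 32
f 45 29 47
f 45 47 46
f 46 47 48
f 46 48 32
f 47 29 49
f 47 49 48
f 48 49 50
f 48 50 32
f 49 29 51
f 49 51 50
f 50 51 52
f 50 52 32
f 51 29 53
f 51 53 52
f 52 53 54
f 52 54 32
f 53 29 55
f 53 55 54
f 54 55 56
f 54 56 32
f 55 29 57
f 55 57 56
f 56 57 58
f 56 58 32
f 57 29 59
f 57 59 58
f 58 59 60
f 58 60 32
f 59 29 30
f 59 30 60
f 60 30 31
f 60 31 32
f 61 98 77
f 98 72 101
f 77 101 66
f 98 101 77
f 61 77 73
f 77 66 78
f 73 78 62
f 77 78 73
f 61 73 82
f 73 62 83
f 82 83 68
f 73 83 82
f 61 82 94
f 82 68 97
f 94 97 71
f 82 97 94
f 61 94 98
f 94 71 102
f 98 102 72
f 94 102 98
f 62 78 89
f 78 66 92
f 89 92 70
f 78 92 89
f 66 101 79
f 101 72 100
f 79 100 65
f 101 100 79
f 72 102 99
f 102 71 95
f 99 95 63
f 102 95 99
f 71 97 96
f 97 68 84
f 96 84 67
f 97 84 96
f 68 83 88
f 83 62 85
f 88 85 69
f 83 85 88
f 64 90 76
f 90 70 91
f 76 91 65
f 90 91 76
f 64 76 74
f 76 65 75
f 74 75 63
f 76 75 74
f 64 74 81
f 74 63 80
f 81 80 67
f 74 80 81
f 64 81 86
f 81 67 87
f 86 87 69
f 81 87 86
f 64 86 90
f 86 69 93
f 90 93 70
f 86 93 90
f 65 91 79
f 91 70 92
f 79 92 66
f 91 92 79
f 63 75 99
f 75 65 100
f 99 100 72
f 75 100 99
f 67 80 96
f 80 63 95
f 96 95 71
f 80 95 96
f 69 87 88
f 87 67 84
f 88 84 68
f 87 84 88
f 70 93 89
f 93 69 85
f 89 85 62
f 93 85 89
f 104 103 106
f 104 106 105
f 106 103 107
f 106 107 105
f 107 103 108
f 107 108 105
f 108 103 109
f 108 109 105
f 109 103 110
f 109 110 105
f 110 103 111
f 110 111 105
f 111 103 112
f 111 112 105
f 112 103 113
f 112 113 105
f 113 103 104
f 113 104 105



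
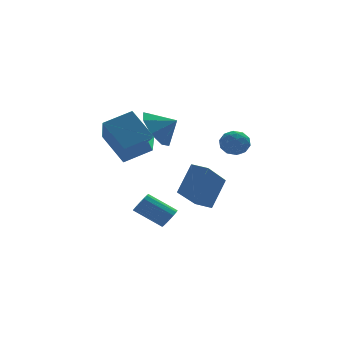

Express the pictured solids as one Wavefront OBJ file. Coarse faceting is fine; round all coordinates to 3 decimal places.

v -0.577 -2.719 -1.184
v -0.357 -2.946 -0.746
v -1.462 -2.388 0.101
v -1.683 -2.161 -0.336
v -0.241 -2.692 -0.762
v -1.346 -2.135 0.085
v -0.215 -2.445 -0.891
v -1.32 -1.888 -0.044
v -0.287 -2.272 -1.098
v -1.392 -1.714 -0.251
v -0.436 -2.218 -1.328
v -1.541 -1.661 -0.481
v -0.623 -2.299 -1.52
v -1.728 -1.741 -0.672
v -0.798 -2.492 -1.621
v -1.903 -1.934 -0.774
v -0.914 -2.745 -1.605
v -2.019 -2.188 -0.758
v -0.94 -2.992 -1.476
v -2.045 -2.435 -0.629
v -0.868 -3.166 -1.269
v -1.973 -2.608 -0.422
v -0.719 -3.219 -1.039
v -1.824 -2.662 -0.192
v -0.532 -3.139 -0.848
v -1.637 -2.581 -0
v 1.645 -2.779 3.199
v 2.086 -2.268 3.362
v 2.334 -3.112 2.378
v 2.775 -2.601 2.541
v 2.686 -3.135 2.976
v 2.26 -2.929 3.483
v 2.16 -2.451 2.257
v 1.734 -2.245 2.764
v 2.404 -2.066 2.78
v 2.729 -2.488 3.224
v 1.691 -2.892 2.516
v 2.016 -3.314 2.96
v 1.805 -2.494 3.353
v 2.615 -2.886 2.387
v 2.563 -3.199 2.643
v 2.822 -2.899 2.738
v 1.907 -2.883 3.424
v 2.166 -2.583 3.52
v 2.519 -3.092 3.292
v 2.254 -2.797 2.22
v 2.513 -2.497 2.316
v 1.598 -2.481 3.002
v 1.857 -2.181 3.097
v 1.901 -2.288 2.448
v 2.251 -2.075 3.106
v 2.656 -2.271 2.623
v 2.294 -2.183 2.457
v 2.044 -2.062 2.755
v 2.442 -2.323 3.367
v 2.847 -2.519 2.884
v 2.795 -2.833 3.14
v 2.545 -2.712 3.438
v 2.629 -2.204 3.025
v 1.573 -2.861 2.856
v 1.978 -3.057 2.373
v 1.875 -2.668 2.302
v 1.625 -2.547 2.6
v 1.764 -3.109 3.117
v 2.169 -3.305 2.634
v 2.376 -3.318 2.985
v 2.126 -3.197 3.283
v 1.791 -3.176 2.715
v 1.198 -2.826 -0.711
v 0.06 -4.143 0.552
v 0.634 -2.264 -0.633
v -0.503 -3.581 0.63
v 1.963 -2.239 0.59
v 0.826 -3.556 1.853
v 1.4 -1.677 0.668
v 0.262 -2.994 1.931
v -0.967 -2.003 3.703
v -0.497 -2.295 2.811
v -0.173 -2.357 4.237
v -0.308 -1.544 3.027
v -0.505 -1.062 3.639
v -0.973 -1.132 4.289
v -1.437 -1.712 4.596
v -1.626 -2.462 4.38
v -1.429 -2.944 3.767
v -0.961 -2.875 3.117
v -2.977 -4.776 3.673
v -3.58 -3.622 4.767
v -2.725 -3.538 2.507
v -3.328 -2.384 3.6
v -1.712 -4.576 4.16
v -2.315 -3.422 5.253
v -1.46 -3.338 2.993
v -2.063 -2.184 4.087
f 2 1 5
f 2 5 3
f 3 5 6
f 3 6 4
f 5 1 7
f 5 7 6
f 6 7 8
f 6 8 4
f 7 1 9
f 7 9 8
f 8 9 10
f 8 10 4
f 9 1 11
f 9 11 10
f 10 11 12
f 10 12 4
f 11 1 13
f 11 13 12
f 12 13 14
f 12 14 4
f 13 1 15
f 13 15 14
f 14 15 16
f 14 16 4
f 15 1 17
f 15 17 16
f 16 17 18
f 16 18 4
f 17 1 19
f 17 19 18
f 18 19 20
f 18 20 4
f 19 1 21
f 19 21 20
f 20 21 22
f 20 22 4
f 21 1 23
f 21 23 22
f 22 23 24
f 22 24 4
f 23 1 25
f 23 25 24
f 24 25 26
f 24 26 4
f 25 1 2
f 25 2 26
f 26 2 3
f 26 3 4
f 27 64 43
f 64 38 67
f 43 67 32
f 64 67 43
f 27 43 39
f 43 32 44
f 39 44 28
f 43 44 39
f 27 39 48
f 39 28 49
f 48 49 34
f 39 49 48
f 27 48 60
f 48 34 63
f 60 63 37
f 48 63 60
f 27 60 64
f 60 37 68
f 64 68 38
f 60 68 64
f 28 44 55
f 44 32 58
f 55 58 36
f 44 58 55
f 32 67 45
f 67 38 66
f 45 66 31
f 67 66 45
f 38 68 65
f 68 37 61
f 65 61 29
f 68 61 65
f 37 63 62
f 63 34 50
f 62 50 33
f 63 50 62
f 34 49 54
f 49 28 51
f 54 51 35
f 49 51 54
f 30 56 42
f 56 36 57
f 42 57 31
f 56 57 42
f 30 42 40
f 42 31 41
f 40 41 29
f 42 41 40
f 30 40 47
f 40 29 46
f 47 46 33
f 40 46 47
f 30 47 52
f 47 33 53
f 52 53 35
f 47 53 52
f 30 52 56
f 52 35 59
f 56 59 36
f 52 59 56
f 31 57 45
f 57 36 58
f 45 58 32
f 57 58 45
f 29 41 65
f 41 31 66
f 65 66 38
f 41 66 65
f 33 46 62
f 46 29 61
f 62 61 37
f 46 61 62
f 35 53 54
f 53 33 50
f 54 50 34
f 53 50 54
f 36 59 55
f 59 35 51
f 55 51 28
f 59 51 55
f 70 72 69
f 73 70 69
f 69 72 71
f 71 73 69
f 70 76 72
f 74 70 73
f 74 76 70
f 72 76 71
f 75 73 71
f 71 76 75
f 75 74 73
f 76 74 75
f 78 77 80
f 78 80 79
f 80 77 81
f 80 81 79
f 81 77 82
f 81 82 79
f 82 77 83
f 82 83 79
f 83 77 84
f 83 84 79
f 84 77 85
f 84 85 79
f 85 77 86
f 85 86 79
f 86 77 78
f 86 78 79
f 88 90 87
f 91 88 87
f 87 90 89
f 89 91 87
f 88 94 90
f 92 88 91
f 92 94 88
f 90 94 89
f 93 91 89
f 89 94 93
f 93 92 91
f 94 92 93



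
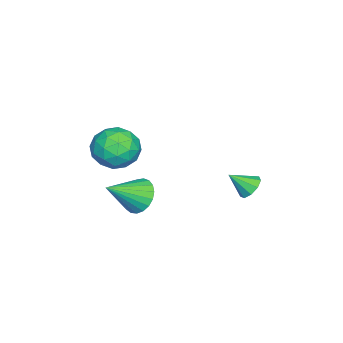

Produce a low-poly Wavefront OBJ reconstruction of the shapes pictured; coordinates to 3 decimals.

v 4.411 -1.201 2.284
v 4.991 -1.983 3.001
v 2.709 -1.717 3.099
v 3.289 -2.499 3.816
v 3.434 -1.309 3.976
v 4.486 -0.99 3.472
v 3.214 -2.71 2.628
v 4.266 -2.391 2.124
v 4.251 -2.915 3.214
v 4.388 -2.049 4.047
v 3.312 -1.651 2.053
v 3.449 -0.785 2.886
v 4.85 -1.547 2.571
v 2.85 -2.153 3.529
v 2.935 -1.454 3.623
v 3.276 -1.913 4.045
v 4.554 -0.963 2.848
v 4.895 -1.423 3.269
v 3.98 -1.027 3.842
v 2.805 -2.277 2.831
v 3.146 -2.737 3.252
v 4.424 -1.787 2.055
v 4.765 -2.246 2.477
v 3.72 -2.673 2.258
v 4.757 -2.554 3.117
v 3.756 -2.857 3.597
v 3.712 -2.982 2.898
v 4.33 -2.794 2.602
v 4.837 -2.045 3.607
v 3.836 -2.348 4.086
v 3.922 -1.649 4.18
v 4.54 -1.462 3.884
v 4.402 -2.593 3.732
v 3.864 -1.352 2.014
v 2.863 -1.655 2.493
v 3.16 -2.238 2.216
v 3.778 -2.051 1.92
v 3.944 -0.843 2.503
v 2.943 -1.146 2.983
v 3.37 -0.906 3.498
v 3.988 -0.718 3.202
v 3.298 -1.107 2.368
v -1.924 2.837 -2.448
v -1.21 3.066 -2.44
v -1.616 1.843 -1.572
v -1.476 3.307 -2.073
v -1.951 3.328 -1.882
v -2.414 3.119 -1.955
v -2.648 2.779 -2.259
v -2.543 2.465 -2.652
v -2.148 2.326 -2.949
v -1.649 2.425 -3.011
v -1.278 2.718 -2.81
v 0.48 -1.921 -2.427
v 0.788 -2.444 -3.272
v 1.76 -3.099 -1.233
v 1.073 -2.12 -3.258
v 1.256 -1.761 -3.101
v 1.305 -1.43 -2.827
v 1.211 -1.184 -2.484
v 0.991 -1.065 -2.131
v 0.683 -1.095 -1.83
v 0.339 -1.267 -1.631
v 0.02 -1.552 -1.571
v -0.22 -1.902 -1.659
v -0.338 -2.254 -1.879
v -0.315 -2.549 -2.195
v -0.155 -2.736 -2.55
v 0.116 -2.781 -2.885
v 0.449 -2.678 -3.14
f 1 38 17
f 38 12 41
f 17 41 6
f 38 41 17
f 1 17 13
f 17 6 18
f 13 18 2
f 17 18 13
f 1 13 22
f 13 2 23
f 22 23 8
f 13 23 22
f 1 22 34
f 22 8 37
f 34 37 11
f 22 37 34
f 1 34 38
f 34 11 42
f 38 42 12
f 34 42 38
f 2 18 29
f 18 6 32
f 29 32 10
f 18 32 29
f 6 41 19
f 41 12 40
f 19 40 5
f 41 40 19
f 12 42 39
f 42 11 35
f 39 35 3
f 42 35 39
f 11 37 36
f 37 8 24
f 36 24 7
f 37 24 36
f 8 23 28
f 23 2 25
f 28 25 9
f 23 25 28
f 4 30 16
f 30 10 31
f 16 31 5
f 30 31 16
f 4 16 14
f 16 5 15
f 14 15 3
f 16 15 14
f 4 14 21
f 14 3 20
f 21 20 7
f 14 20 21
f 4 21 26
f 21 7 27
f 26 27 9
f 21 27 26
f 4 26 30
f 26 9 33
f 30 33 10
f 26 33 30
f 5 31 19
f 31 10 32
f 19 32 6
f 31 32 19
f 3 15 39
f 15 5 40
f 39 40 12
f 15 40 39
f 7 20 36
f 20 3 35
f 36 35 11
f 20 35 36
f 9 27 28
f 27 7 24
f 28 24 8
f 27 24 28
f 10 33 29
f 33 9 25
f 29 25 2
f 33 25 29
f 44 43 46
f 44 46 45
f 46 43 47
f 46 47 45
f 47 43 48
f 47 48 45
f 48 43 49
f 48 49 45
f 49 43 50
f 49 50 45
f 50 43 51
f 50 51 45
f 51 43 52
f 51 52 45
f 52 43 53
f 52 53 45
f 53 43 44
f 53 44 45
f 55 54 57
f 55 57 56
f 57 54 58
f 57 58 56
f 58 54 59
f 58 59 56
f 59 54 60
f 59 60 56
f 60 54 61
f 60 61 56
f 61 54 62
f 61 62 56
f 62 54 63
f 62 63 56
f 63 54 64
f 63 64 56
f 64 54 65
f 64 65 56
f 65 54 66
f 65 66 56
f 66 54 67
f 66 67 56
f 67 54 68
f 67 68 56
f 68 54 69
f 68 69 56
f 69 54 70
f 69 70 56
f 70 54 55
f 70 55 56



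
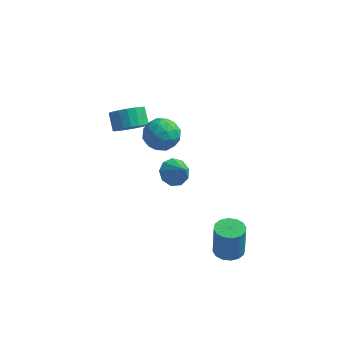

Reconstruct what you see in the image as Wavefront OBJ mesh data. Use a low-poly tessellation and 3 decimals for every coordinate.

v -2.53 1.826 0.546
v -1.985 2.534 0.168
v -2.426 3.262 0.896
v -2.97 2.554 1.274
v -2.345 2.553 -0.069
v -2.786 3.281 0.659
v -2.742 2.428 -0.184
v -3.183 3.156 0.544
v -3.096 2.184 -0.155
v -3.537 2.912 0.573
v -3.339 1.869 0.013
v -3.78 2.597 0.741
v -3.421 1.545 0.287
v -3.862 2.273 1.015
v -3.327 1.277 0.612
v -3.768 2.005 1.34
v -3.074 1.118 0.924
v -3.515 1.846 1.652
v -2.714 1.099 1.161
v -3.155 1.827 1.889
v -2.317 1.224 1.276
v -2.758 1.952 2.004
v -1.963 1.468 1.247
v -2.404 2.196 1.975
v -1.72 1.783 1.079
v -2.161 2.511 1.807
v -1.638 2.107 0.805
v -2.079 2.835 1.533
v -1.732 2.375 0.48
v -2.173 3.103 1.208
v 3.887 -2.353 -3.988
v 4.528 -2.863 -3.961
v 4.535 -2.758 -2.124
v 3.893 -2.247 -2.152
v 4.698 -2.474 -3.984
v 4.704 -2.369 -2.147
v 4.65 -2.053 -4.008
v 4.656 -1.948 -2.171
v 4.398 -1.712 -4.027
v 4.404 -1.607 -2.19
v 4.009 -1.543 -4.035
v 4.015 -1.438 -2.198
v 3.587 -1.591 -4.031
v 3.593 -1.485 -2.194
v 3.245 -1.842 -4.016
v 3.252 -1.737 -2.179
v 3.076 -2.231 -3.993
v 3.082 -2.126 -2.156
v 3.124 -2.652 -3.969
v 3.13 -2.547 -2.132
v 3.376 -2.993 -3.95
v 3.382 -2.888 -2.113
v 3.765 -3.162 -3.942
v 3.771 -3.057 -2.105
v 4.187 -3.115 -3.946
v 4.193 -3.009 -2.109
v -0.577 0.674 2.122
v 0.244 0.646 2.762
v -0.784 -0.986 2.318
v 0.037 -1.014 2.958
v -0.842 -0.542 3.258
v -0.713 0.484 3.136
v 0.173 -0.824 1.944
v 0.302 0.202 1.822
v 0.708 -0.279 2.652
v 0.08 -0.105 3.464
v -0.62 -0.235 1.616
v -1.248 -0.061 2.428
v -0.148 0.806 2.425
v -0.392 -1.146 2.655
v -0.908 -0.869 2.831
v -0.426 -0.884 3.207
v -0.711 0.71 2.645
v -0.229 0.694 3.021
v -0.867 -0.004 3.312
v -0.311 -1.034 2.059
v 0.171 -1.05 2.435
v -0.114 0.544 1.873
v 0.368 0.529 2.249
v 0.327 -0.336 1.768
v 0.607 0.246 2.736
v 0.485 -0.73 2.851
v 0.565 -0.618 2.255
v 0.641 -0.015 2.184
v 0.238 0.348 3.213
v 0.116 -0.627 3.329
v -0.4 -0.35 3.505
v -0.325 0.253 3.434
v 0.51 -0.196 3.149
v -0.656 0.287 1.751
v -0.778 -0.688 1.867
v -0.215 -0.593 1.646
v -0.14 0.01 1.575
v -1.025 0.39 2.229
v -1.147 -0.586 2.344
v -1.181 -0.325 2.896
v -1.105 0.278 2.825
v -1.05 -0.144 1.931
v 0.248 0.332 -1.052
v 0.734 -0.064 -1.625
v 0.972 -0.232 -0.048
v 0.961 0.456 -1.497
v 0.855 0.918 -1.16
v 0.464 1.106 -0.772
v -0.028 0.931 -0.515
v -0.39 0.477 -0.509
v -0.454 -0.045 -0.757
v -0.19 -0.391 -1.143
v 0.28 -0.398 -1.486
f 2 1 5
f 2 5 3
f 3 5 6
f 3 6 4
f 5 1 7
f 5 7 6
f 6 7 8
f 6 8 4
f 7 1 9
f 7 9 8
f 8 9 10
f 8 10 4
f 9 1 11
f 9 11 10
f 10 11 12
f 10 12 4
f 11 1 13
f 11 13 12
f 12 13 14
f 12 14 4
f 13 1 15
f 13 15 14
f 14 15 16
f 14 16 4
f 15 1 17
f 15 17 16
f 16 17 18
f 16 18 4
f 17 1 19
f 17 19 18
f 18 19 20
f 18 20 4
f 19 1 21
f 19 21 20
f 20 21 22
f 20 22 4
f 21 1 23
f 21 23 22
f 22 23 24
f 22 24 4
f 23 1 25
f 23 25 24
f 24 25 26
f 24 26 4
f 25 1 27
f 25 27 26
f 26 27 28
f 26 28 4
f 27 1 29
f 27 29 28
f 28 29 30
f 28 30 4
f 29 1 2
f 29 2 30
f 30 2 3
f 30 3 4
f 32 31 35
f 32 35 33
f 33 35 36
f 33 36 34
f 35 31 37
f 35 37 36
f 36 37 38
f 36 38 34
f 37 31 39
f 37 39 38
f 38 39 40
f 38 40 34
f 39 31 41
f 39 41 40
f 40 41 42
f 40 42 34
f 41 31 43
f 41 43 42
f 42 43 44
f 42 44 34
f 43 31 45
f 43 45 44
f 44 45 46
f 44 46 34
f 45 31 47
f 45 47 46
f 46 47 48
f 46 48 34
f 47 31 49
f 47 49 48
f 48 49 50
f 48 50 34
f 49 31 51
f 49 51 50
f 50 51 52
f 50 52 34
f 51 31 53
f 51 53 52
f 52 53 54
f 52 54 34
f 53 31 55
f 53 55 54
f 54 55 56
f 54 56 34
f 55 31 32
f 55 32 56
f 56 32 33
f 56 33 34
f 57 94 73
f 94 68 97
f 73 97 62
f 94 97 73
f 57 73 69
f 73 62 74
f 69 74 58
f 73 74 69
f 57 69 78
f 69 58 79
f 78 79 64
f 69 79 78
f 57 78 90
f 78 64 93
f 90 93 67
f 78 93 90
f 57 90 94
f 90 67 98
f 94 98 68
f 90 98 94
f 58 74 85
f 74 62 88
f 85 88 66
f 74 88 85
f 62 97 75
f 97 68 96
f 75 96 61
f 97 96 75
f 68 98 95
f 98 67 91
f 95 91 59
f 98 91 95
f 67 93 92
f 93 64 80
f 92 80 63
f 93 80 92
f 64 79 84
f 79 58 81
f 84 81 65
f 79 81 84
f 60 86 72
f 86 66 87
f 72 87 61
f 86 87 72
f 60 72 70
f 72 61 71
f 70 71 59
f 72 71 70
f 60 70 77
f 70 59 76
f 77 76 63
f 70 76 77
f 60 77 82
f 77 63 83
f 82 83 65
f 77 83 82
f 60 82 86
f 82 65 89
f 86 89 66
f 82 89 86
f 61 87 75
f 87 66 88
f 75 88 62
f 87 88 75
f 59 71 95
f 71 61 96
f 95 96 68
f 71 96 95
f 63 76 92
f 76 59 91
f 92 91 67
f 76 91 92
f 65 83 84
f 83 63 80
f 84 80 64
f 83 80 84
f 66 89 85
f 89 65 81
f 85 81 58
f 89 81 85
f 100 99 102
f 100 102 101
f 102 99 103
f 102 103 101
f 103 99 104
f 103 104 101
f 104 99 105
f 104 105 101
f 105 99 106
f 105 106 101
f 106 99 107
f 106 107 101
f 107 99 108
f 107 108 101
f 108 99 109
f 108 109 101
f 109 99 100
f 109 100 101



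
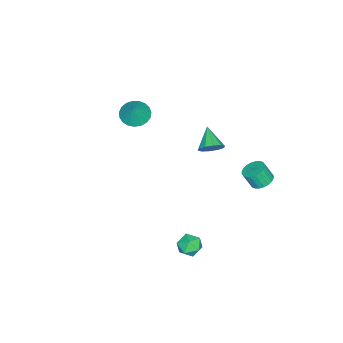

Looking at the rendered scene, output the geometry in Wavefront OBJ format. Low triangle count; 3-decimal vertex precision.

v -3.552 4.098 -3.888
v -2.864 4.273 -3.918
v -2.701 3.796 -2.963
v -3.388 3.622 -2.932
v -2.971 4.494 -3.789
v -2.807 4.017 -2.834
v -3.166 4.655 -3.676
v -3.002 4.178 -2.721
v -3.419 4.731 -3.594
v -3.255 4.254 -2.639
v -3.693 4.711 -3.557
v -3.529 4.234 -2.602
v -3.945 4.598 -3.571
v -3.782 4.121 -2.616
v -4.138 4.408 -3.633
v -3.974 3.931 -2.677
v -4.241 4.171 -3.733
v -4.077 3.694 -2.778
v -4.239 3.924 -3.857
v -4.076 3.447 -2.902
v -4.133 3.703 -3.986
v -3.969 3.226 -3.031
v -3.938 3.542 -4.099
v -3.774 3.065 -3.144
v -3.685 3.466 -4.181
v -3.521 2.989 -3.226
v -3.411 3.486 -4.218
v -3.247 3.009 -3.263
v -3.158 3.599 -4.204
v -2.995 3.122 -3.249
v -2.966 3.789 -4.143
v -2.802 3.312 -3.187
v -2.863 4.026 -4.042
v -2.699 3.549 -3.087
v -1.227 2.112 0.084
v -0.693 1.646 0.297
v -2.173 1.388 0.876
v -0.707 1.992 0.596
v -0.919 2.383 0.7
v -1.249 2.671 0.569
v -1.571 2.745 0.253
v -1.761 2.578 -0.128
v -1.748 2.233 -0.428
v -1.535 1.841 -0.532
v -1.205 1.553 -0.4
v -0.883 1.479 -0.084
v 3.223 3.349 -3.127
v 3.578 3.827 -2.659
v 4.302 3.013 -3.601
v 4.657 3.491 -3.133
v 4.319 2.872 -2.857
v 3.653 3.08 -2.564
v 4.227 3.76 -3.696
v 3.561 3.968 -3.403
v 4.199 4.081 -3.011
v 4.255 3.532 -2.493
v 3.625 3.308 -3.767
v 3.681 2.759 -3.249
v -1.131 -2.409 1.267
v -0.577 -3.063 1.122
v -0.529 -2.151 2.413
v -0.405 -2.784 0.969
v -0.359 -2.44 0.868
v -0.446 -2.09 0.835
v -0.652 -1.796 0.878
v -0.941 -1.607 0.987
v -1.262 -1.557 1.145
v -1.561 -1.654 1.324
v -1.786 -1.882 1.493
v -1.897 -2.201 1.623
v -1.876 -2.555 1.692
v -1.726 -2.885 1.687
v -1.474 -3.131 1.609
v -1.162 -3.253 1.473
v -0.844 -3.229 1.3
f 2 1 5
f 2 5 3
f 3 5 6
f 3 6 4
f 5 1 7
f 5 7 6
f 6 7 8
f 6 8 4
f 7 1 9
f 7 9 8
f 8 9 10
f 8 10 4
f 9 1 11
f 9 11 10
f 10 11 12
f 10 12 4
f 11 1 13
f 11 13 12
f 12 13 14
f 12 14 4
f 13 1 15
f 13 15 14
f 14 15 16
f 14 16 4
f 15 1 17
f 15 17 16
f 16 17 18
f 16 18 4
f 17 1 19
f 17 19 18
f 18 19 20
f 18 20 4
f 19 1 21
f 19 21 20
f 20 21 22
f 20 22 4
f 21 1 23
f 21 23 22
f 22 23 24
f 22 24 4
f 23 1 25
f 23 25 24
f 24 25 26
f 24 26 4
f 25 1 27
f 25 27 26
f 26 27 28
f 26 28 4
f 27 1 29
f 27 29 28
f 28 29 30
f 28 30 4
f 29 1 31
f 29 31 30
f 30 31 32
f 30 32 4
f 31 1 33
f 31 33 32
f 32 33 34
f 32 34 4
f 33 1 2
f 33 2 34
f 34 2 3
f 34 3 4
f 36 35 38
f 36 38 37
f 38 35 39
f 38 39 37
f 39 35 40
f 39 40 37
f 40 35 41
f 40 41 37
f 41 35 42
f 41 42 37
f 42 35 43
f 42 43 37
f 43 35 44
f 43 44 37
f 44 35 45
f 44 45 37
f 45 35 46
f 45 46 37
f 46 35 36
f 46 36 37
f 47 58 52
f 47 52 48
f 47 48 54
f 47 54 57
f 47 57 58
f 48 52 56
f 52 58 51
f 58 57 49
f 57 54 53
f 54 48 55
f 50 56 51
f 50 51 49
f 50 49 53
f 50 53 55
f 50 55 56
f 51 56 52
f 49 51 58
f 53 49 57
f 55 53 54
f 56 55 48
f 60 59 62
f 60 62 61
f 62 59 63
f 62 63 61
f 63 59 64
f 63 64 61
f 64 59 65
f 64 65 61
f 65 59 66
f 65 66 61
f 66 59 67
f 66 67 61
f 67 59 68
f 67 68 61
f 68 59 69
f 68 69 61
f 69 59 70
f 69 70 61
f 70 59 71
f 70 71 61
f 71 59 72
f 71 72 61
f 72 59 73
f 72 73 61
f 73 59 74
f 73 74 61
f 74 59 75
f 74 75 61
f 75 59 60
f 75 60 61



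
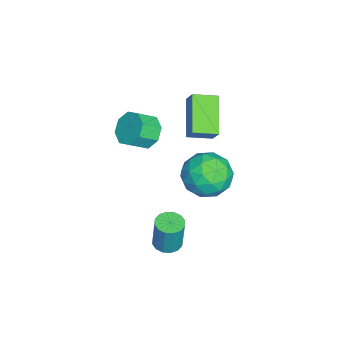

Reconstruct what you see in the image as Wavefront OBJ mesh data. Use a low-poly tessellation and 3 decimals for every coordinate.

v -1.234 -0.783 3.275
v -0.763 -0.45 4.092
v -1.565 0.348 3.004
v -1.093 0.682 3.821
v 0.493 -0.542 2.179
v 0.965 -0.208 2.996
v 0.163 0.59 1.908
v 0.634 0.923 2.725
v 3.197 -1 -2.917
v 3.828 -0.763 -3.006
v 4.014 -0.624 -1.312
v 3.383 -0.86 -1.223
v 3.623 -0.477 -3.007
v 3.809 -0.338 -1.313
v 3.303 -0.331 -2.984
v 3.489 -0.192 -1.29
v 2.955 -0.365 -2.943
v 3.141 -0.225 -1.249
v 2.672 -0.568 -2.895
v 2.858 -0.429 -1.201
v 2.529 -0.887 -2.853
v 2.715 -0.748 -1.159
v 2.566 -1.236 -2.828
v 2.752 -1.097 -1.134
v 2.771 -1.522 -2.827
v 2.957 -1.383 -1.133
v 3.091 -1.668 -2.85
v 3.277 -1.529 -1.156
v 3.439 -1.635 -2.891
v 3.625 -1.495 -1.197
v 3.722 -1.431 -2.939
v 3.908 -1.292 -1.245
v 3.865 -1.112 -2.981
v 4.051 -0.973 -1.287
v 1.202 -2.153 3.013
v 1.965 -2.003 2.58
v 2.481 -2.737 3.234
v 1.718 -2.887 3.667
v 1.882 -1.587 3.113
v 2.397 -2.321 3.767
v 1.4 -1.502 3.587
v 1.916 -2.237 4.241
v 0.803 -1.799 3.725
v 1.318 -2.533 4.379
v 0.439 -2.303 3.446
v 0.955 -3.037 4.1
v 0.523 -2.719 2.913
v 1.038 -3.453 3.567
v 1.004 -2.803 2.439
v 1.52 -3.538 3.093
v 1.602 -2.507 2.301
v 2.117 -3.241 2.955
v 2.414 1.492 2.161
v 3.245 1.302 1.275
v 1.375 -0.082 1.525
v 2.206 -0.272 0.639
v 2.507 -0.466 1.816
v 3.149 0.507 2.209
v 1.471 0.713 0.591
v 2.113 1.686 0.984
v 2.662 0.82 0.304
v 3.303 0.092 1.061
v 1.317 1.128 1.739
v 1.958 0.4 2.496
v 2.921 1.535 1.774
v 1.699 -0.315 1.026
v 1.876 -0.429 1.718
v 2.365 -0.541 1.197
v 2.864 1.068 2.323
v 3.353 0.956 1.802
v 2.919 -0.083 2.12
v 1.267 0.264 0.998
v 1.756 0.152 0.477
v 2.255 1.761 1.603
v 2.744 1.649 1.082
v 1.701 1.303 0.68
v 3.067 1.14 0.682
v 2.456 0.215 0.308
v 2.024 0.794 0.281
v 2.401 1.366 0.512
v 3.443 0.712 1.127
v 2.833 -0.213 0.753
v 3.009 -0.327 1.445
v 3.387 0.245 1.676
v 3.1 0.429 0.557
v 1.787 1.433 2.047
v 1.177 0.508 1.673
v 1.233 0.975 1.124
v 1.611 1.547 1.355
v 2.164 1.005 2.492
v 1.553 0.08 2.118
v 2.219 -0.146 2.288
v 2.596 0.426 2.519
v 1.52 0.791 2.243
f 2 4 1
f 5 2 1
f 1 4 3
f 3 5 1
f 2 8 4
f 6 2 5
f 6 8 2
f 4 8 3
f 7 5 3
f 3 8 7
f 7 6 5
f 8 6 7
f 10 9 13
f 10 13 11
f 11 13 14
f 11 14 12
f 13 9 15
f 13 15 14
f 14 15 16
f 14 16 12
f 15 9 17
f 15 17 16
f 16 17 18
f 16 18 12
f 17 9 19
f 17 19 18
f 18 19 20
f 18 20 12
f 19 9 21
f 19 21 20
f 20 21 22
f 20 22 12
f 21 9 23
f 21 23 22
f 22 23 24
f 22 24 12
f 23 9 25
f 23 25 24
f 24 25 26
f 24 26 12
f 25 9 27
f 25 27 26
f 26 27 28
f 26 28 12
f 27 9 29
f 27 29 28
f 28 29 30
f 28 30 12
f 29 9 31
f 29 31 30
f 30 31 32
f 30 32 12
f 31 9 33
f 31 33 32
f 32 33 34
f 32 34 12
f 33 9 10
f 33 10 34
f 34 10 11
f 34 11 12
f 36 35 39
f 36 39 37
f 37 39 40
f 37 40 38
f 39 35 41
f 39 41 40
f 40 41 42
f 40 42 38
f 41 35 43
f 41 43 42
f 42 43 44
f 42 44 38
f 43 35 45
f 43 45 44
f 44 45 46
f 44 46 38
f 45 35 47
f 45 47 46
f 46 47 48
f 46 48 38
f 47 35 49
f 47 49 48
f 48 49 50
f 48 50 38
f 49 35 51
f 49 51 50
f 50 51 52
f 50 52 38
f 51 35 36
f 51 36 52
f 52 36 37
f 52 37 38
f 53 90 69
f 90 64 93
f 69 93 58
f 90 93 69
f 53 69 65
f 69 58 70
f 65 70 54
f 69 70 65
f 53 65 74
f 65 54 75
f 74 75 60
f 65 75 74
f 53 74 86
f 74 60 89
f 86 89 63
f 74 89 86
f 53 86 90
f 86 63 94
f 90 94 64
f 86 94 90
f 54 70 81
f 70 58 84
f 81 84 62
f 70 84 81
f 58 93 71
f 93 64 92
f 71 92 57
f 93 92 71
f 64 94 91
f 94 63 87
f 91 87 55
f 94 87 91
f 63 89 88
f 89 60 76
f 88 76 59
f 89 76 88
f 60 75 80
f 75 54 77
f 80 77 61
f 75 77 80
f 56 82 68
f 82 62 83
f 68 83 57
f 82 83 68
f 56 68 66
f 68 57 67
f 66 67 55
f 68 67 66
f 56 66 73
f 66 55 72
f 73 72 59
f 66 72 73
f 56 73 78
f 73 59 79
f 78 79 61
f 73 79 78
f 56 78 82
f 78 61 85
f 82 85 62
f 78 85 82
f 57 83 71
f 83 62 84
f 71 84 58
f 83 84 71
f 55 67 91
f 67 57 92
f 91 92 64
f 67 92 91
f 59 72 88
f 72 55 87
f 88 87 63
f 72 87 88
f 61 79 80
f 79 59 76
f 80 76 60
f 79 76 80
f 62 85 81
f 85 61 77
f 81 77 54
f 85 77 81



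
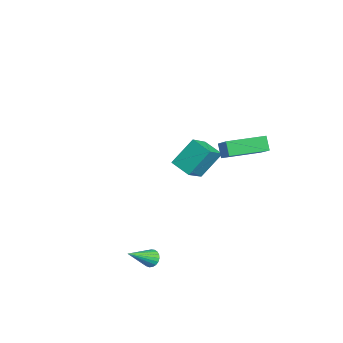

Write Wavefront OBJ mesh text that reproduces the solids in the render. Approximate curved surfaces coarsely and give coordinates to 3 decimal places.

v 2.589 -2.871 -4.467
v 3.139 -2.832 -4.563
v 2.911 -4.329 -3.213
v 3.111 -2.685 -4.385
v 2.992 -2.57 -4.22
v 2.804 -2.507 -4.099
v 2.579 -2.507 -4.041
v 2.355 -2.57 -4.056
v 2.172 -2.685 -4.143
v 2.061 -2.831 -4.285
v 2.041 -2.985 -4.459
v 2.116 -3.119 -4.634
v 2.273 -3.21 -4.78
v 2.485 -3.242 -4.872
v 2.714 -3.21 -4.894
v 2.922 -3.119 -4.842
v 3.073 -2.986 -4.725
v -5.001 2.448 -4.475
v -3.943 1.187 -3.031
v -5.212 3.852 -3.095
v -4.154 2.591 -1.651
v -3.846 2.989 -4.849
v -2.788 1.728 -3.405
v -4.057 4.393 -3.469
v -2.999 3.132 -2.025
v 1.37 1.507 2.597
v 2.815 1.265 3.972
v 1.724 3.637 2.598
v 3.169 3.396 3.974
v 1.991 1.404 1.926
v 3.436 1.163 3.302
v 2.345 3.535 1.928
v 3.79 3.293 3.303
f 2 1 4
f 2 4 3
f 4 1 5
f 4 5 3
f 5 1 6
f 5 6 3
f 6 1 7
f 6 7 3
f 7 1 8
f 7 8 3
f 8 1 9
f 8 9 3
f 9 1 10
f 9 10 3
f 10 1 11
f 10 11 3
f 11 1 12
f 11 12 3
f 12 1 13
f 12 13 3
f 13 1 14
f 13 14 3
f 14 1 15
f 14 15 3
f 15 1 16
f 15 16 3
f 16 1 17
f 16 17 3
f 17 1 2
f 17 2 3
f 19 21 18
f 22 19 18
f 18 21 20
f 20 22 18
f 19 25 21
f 23 19 22
f 23 25 19
f 21 25 20
f 24 22 20
f 20 25 24
f 24 23 22
f 25 23 24
f 27 29 26
f 30 27 26
f 26 29 28
f 28 30 26
f 27 33 29
f 31 27 30
f 31 33 27
f 29 33 28
f 32 30 28
f 28 33 32
f 32 31 30
f 33 31 32



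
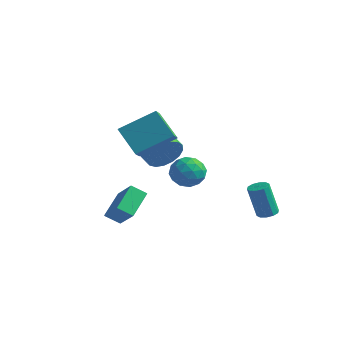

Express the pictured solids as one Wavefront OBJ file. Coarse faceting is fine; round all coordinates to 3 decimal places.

v 0.298 0.04 -0.149
v 0.848 -0.595 -0.627
v -0.948 -0.885 -0.353
v -0.398 -1.52 -0.831
v -0.274 -1.392 0.119
v 0.496 -0.82 0.246
v -0.596 -0.66 -1.226
v 0.174 -0.088 -1.099
v 0.296 -1.028 -1.292
v 0.495 -1.481 -0.461
v -0.595 0.001 -0.519
v -0.396 -0.452 0.312
v 0.682 -0.196 -0.37
v -0.782 -1.284 -0.61
v -0.709 -1.208 -0.051
v -0.386 -1.582 -0.333
v 0.475 -0.328 0.143
v 0.799 -0.702 -0.138
v 0.14 -1.17 0.301
v -0.899 -0.778 -0.842
v -0.575 -1.152 -1.123
v 0.286 0.102 -0.647
v 0.609 -0.272 -0.929
v -0.24 -0.31 -1.281
v 0.681 -0.824 -1.042
v -0.051 -1.368 -1.162
v -0.168 -0.862 -1.394
v 0.285 -0.526 -1.32
v 0.798 -1.09 -0.553
v 0.066 -1.634 -0.674
v 0.139 -1.559 -0.115
v 0.592 -1.222 -0.041
v 0.474 -1.345 -0.945
v -0.166 0.154 -0.306
v -0.898 -0.39 -0.427
v -0.692 -0.258 -0.939
v -0.239 0.079 -0.865
v -0.049 -0.112 0.182
v -0.781 -0.656 0.062
v -0.385 -0.954 0.34
v 0.068 -0.618 0.414
v -0.574 -0.135 -0.035
v -3.552 -1.412 1.506
v -3.289 -2.04 1.981
v -2.27 -0.054 2.592
v -2.007 -0.682 3.067
v -2.213 -1.738 0.333
v -1.95 -2.366 0.808
v -0.931 -0.38 1.419
v -0.668 -1.008 1.894
v -1.757 -4.06 -2.084
v -2.016 -2.648 -1.25
v -2.917 -3.613 -3.2
v -3.176 -2.202 -2.366
v -1.104 -3.638 -2.594
v -1.363 -2.227 -1.76
v -2.264 -3.192 -3.71
v -2.523 -1.78 -2.876
v 1.736 3.553 -4.631
v 2.117 3.965 -4.487
v 1.666 3.739 -2.645
v 1.284 3.327 -2.789
v 1.801 4.123 -4.545
v 1.349 3.897 -2.703
v 1.459 4.063 -4.636
v 1.008 3.837 -2.794
v 1.223 3.808 -4.725
v 0.772 3.582 -2.883
v 1.183 3.456 -4.778
v 0.732 3.23 -2.936
v 1.354 3.141 -4.775
v 0.903 2.915 -2.933
v 1.671 2.983 -4.717
v 1.219 2.757 -2.875
v 2.012 3.043 -4.626
v 1.561 2.817 -2.784
v 2.248 3.298 -4.537
v 1.797 3.072 -2.695
v 2.288 3.65 -4.484
v 1.837 3.424 -2.642
v -2.67 0.903 -0.728
v -2.203 1.34 0.105
v -4.003 2.014 0.761
v -4.47 1.577 -0.072
v -2.194 1.703 -0.242
v -3.993 2.377 0.413
v -2.294 1.883 -0.701
v -4.093 2.557 -0.045
v -2.48 1.838 -1.166
v -4.279 2.512 -0.51
v -2.709 1.579 -1.53
v -4.509 2.253 -0.875
v -2.93 1.166 -1.711
v -4.729 1.839 -1.055
v -3.091 0.692 -1.666
v -4.891 1.366 -1.011
v -3.156 0.266 -1.407
v -4.955 0.94 -0.751
v -3.11 -0.013 -0.992
v -4.909 0.661 -0.336
v -2.963 -0.083 -0.516
v -4.762 0.591 0.139
v -2.749 0.073 -0.089
v -4.548 0.747 0.566
v -2.517 0.42 0.192
v -4.316 1.094 0.847
v -2.32 0.877 0.262
v -4.119 1.551 0.917
f 1 38 17
f 38 12 41
f 17 41 6
f 38 41 17
f 1 17 13
f 17 6 18
f 13 18 2
f 17 18 13
f 1 13 22
f 13 2 23
f 22 23 8
f 13 23 22
f 1 22 34
f 22 8 37
f 34 37 11
f 22 37 34
f 1 34 38
f 34 11 42
f 38 42 12
f 34 42 38
f 2 18 29
f 18 6 32
f 29 32 10
f 18 32 29
f 6 41 19
f 41 12 40
f 19 40 5
f 41 40 19
f 12 42 39
f 42 11 35
f 39 35 3
f 42 35 39
f 11 37 36
f 37 8 24
f 36 24 7
f 37 24 36
f 8 23 28
f 23 2 25
f 28 25 9
f 23 25 28
f 4 30 16
f 30 10 31
f 16 31 5
f 30 31 16
f 4 16 14
f 16 5 15
f 14 15 3
f 16 15 14
f 4 14 21
f 14 3 20
f 21 20 7
f 14 20 21
f 4 21 26
f 21 7 27
f 26 27 9
f 21 27 26
f 4 26 30
f 26 9 33
f 30 33 10
f 26 33 30
f 5 31 19
f 31 10 32
f 19 32 6
f 31 32 19
f 3 15 39
f 15 5 40
f 39 40 12
f 15 40 39
f 7 20 36
f 20 3 35
f 36 35 11
f 20 35 36
f 9 27 28
f 27 7 24
f 28 24 8
f 27 24 28
f 10 33 29
f 33 9 25
f 29 25 2
f 33 25 29
f 44 46 43
f 47 44 43
f 43 46 45
f 45 47 43
f 44 50 46
f 48 44 47
f 48 50 44
f 46 50 45
f 49 47 45
f 45 50 49
f 49 48 47
f 50 48 49
f 52 54 51
f 55 52 51
f 51 54 53
f 53 55 51
f 52 58 54
f 56 52 55
f 56 58 52
f 54 58 53
f 57 55 53
f 53 58 57
f 57 56 55
f 58 56 57
f 60 59 63
f 60 63 61
f 61 63 64
f 61 64 62
f 63 59 65
f 63 65 64
f 64 65 66
f 64 66 62
f 65 59 67
f 65 67 66
f 66 67 68
f 66 68 62
f 67 59 69
f 67 69 68
f 68 69 70
f 68 70 62
f 69 59 71
f 69 71 70
f 70 71 72
f 70 72 62
f 71 59 73
f 71 73 72
f 72 73 74
f 72 74 62
f 73 59 75
f 73 75 74
f 74 75 76
f 74 76 62
f 75 59 77
f 75 77 76
f 76 77 78
f 76 78 62
f 77 59 79
f 77 79 78
f 78 79 80
f 78 80 62
f 79 59 60
f 79 60 80
f 80 60 61
f 80 61 62
f 82 81 85
f 82 85 83
f 83 85 86
f 83 86 84
f 85 81 87
f 85 87 86
f 86 87 88
f 86 88 84
f 87 81 89
f 87 89 88
f 88 89 90
f 88 90 84
f 89 81 91
f 89 91 90
f 90 91 92
f 90 92 84
f 91 81 93
f 91 93 92
f 92 93 94
f 92 94 84
f 93 81 95
f 93 95 94
f 94 95 96
f 94 96 84
f 95 81 97
f 95 97 96
f 96 97 98
f 96 98 84
f 97 81 99
f 97 99 98
f 98 99 100
f 98 100 84
f 99 81 101
f 99 101 100
f 100 101 102
f 100 102 84
f 101 81 103
f 101 103 102
f 102 103 104
f 102 104 84
f 103 81 105
f 103 105 104
f 104 105 106
f 104 106 84
f 105 81 107
f 105 107 106
f 106 107 108
f 106 108 84
f 107 81 82
f 107 82 108
f 108 82 83
f 108 83 84

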